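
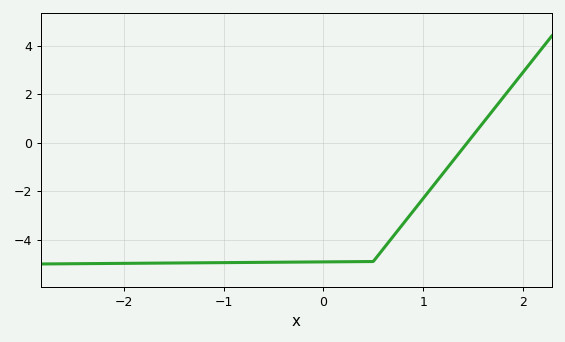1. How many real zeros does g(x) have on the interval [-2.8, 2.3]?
1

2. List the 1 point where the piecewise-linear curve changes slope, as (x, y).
(0.5, -4.9)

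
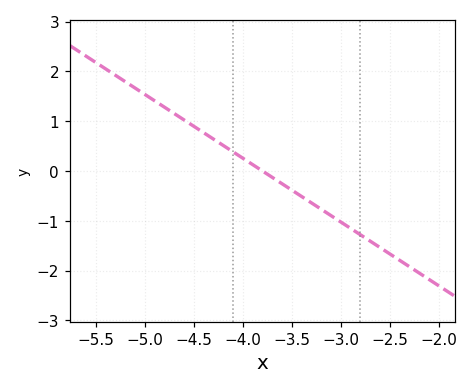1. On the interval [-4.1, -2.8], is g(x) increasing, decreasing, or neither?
decreasing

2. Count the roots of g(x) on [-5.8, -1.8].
1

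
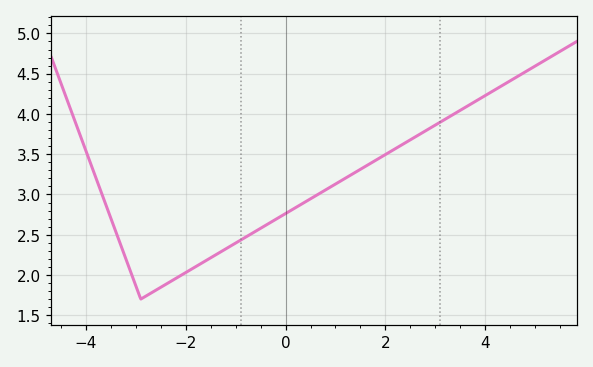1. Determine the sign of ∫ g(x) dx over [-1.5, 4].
positive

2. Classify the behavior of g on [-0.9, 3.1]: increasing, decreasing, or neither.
increasing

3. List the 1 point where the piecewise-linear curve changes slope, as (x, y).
(-2.9, 1.7)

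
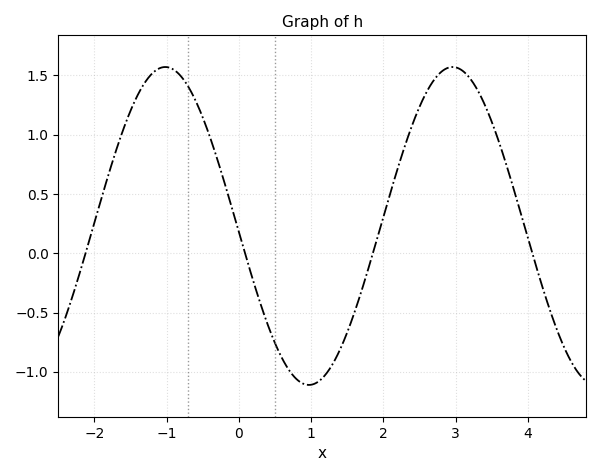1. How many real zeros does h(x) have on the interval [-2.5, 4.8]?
4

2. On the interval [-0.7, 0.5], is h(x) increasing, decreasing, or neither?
decreasing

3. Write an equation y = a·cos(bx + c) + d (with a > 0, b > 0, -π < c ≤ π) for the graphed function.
y = 1.34cos(1.6x + 1.6) + 0.23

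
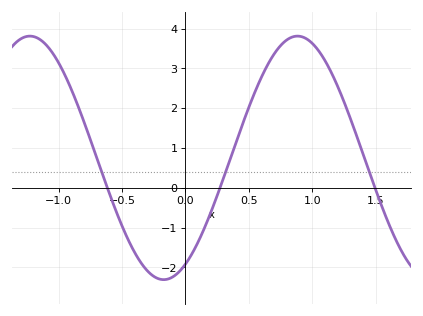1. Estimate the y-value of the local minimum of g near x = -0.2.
-2.3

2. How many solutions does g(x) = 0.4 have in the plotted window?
3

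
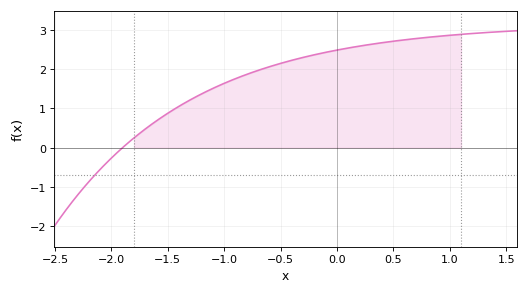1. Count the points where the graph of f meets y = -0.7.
1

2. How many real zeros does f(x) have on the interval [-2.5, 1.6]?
1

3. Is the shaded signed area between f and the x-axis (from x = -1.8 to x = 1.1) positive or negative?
positive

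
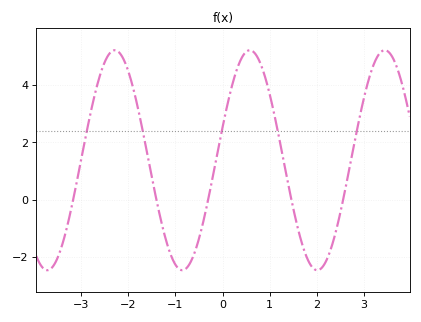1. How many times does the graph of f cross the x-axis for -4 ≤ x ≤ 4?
5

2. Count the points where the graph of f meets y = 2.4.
5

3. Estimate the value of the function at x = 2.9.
2.8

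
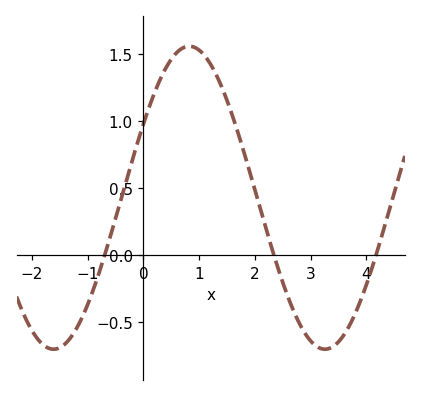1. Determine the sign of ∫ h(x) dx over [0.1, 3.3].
positive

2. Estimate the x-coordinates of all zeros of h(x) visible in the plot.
-0.7, 2.3, 4.2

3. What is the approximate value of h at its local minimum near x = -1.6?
-0.7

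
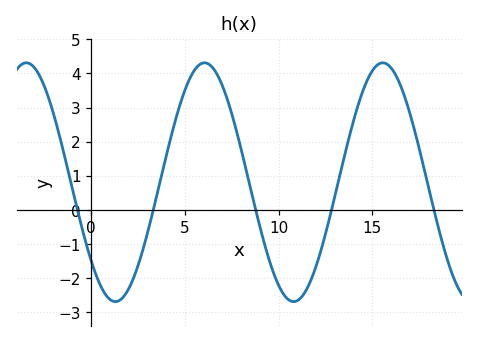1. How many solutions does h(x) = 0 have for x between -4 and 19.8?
5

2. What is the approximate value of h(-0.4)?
-0.734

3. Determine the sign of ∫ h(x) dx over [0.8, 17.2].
positive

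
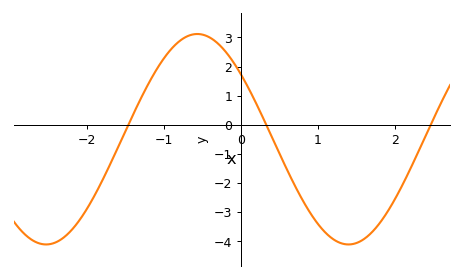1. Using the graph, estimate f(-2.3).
-3.87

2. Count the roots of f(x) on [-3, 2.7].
3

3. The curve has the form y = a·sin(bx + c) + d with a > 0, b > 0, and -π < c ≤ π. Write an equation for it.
y = 3.62sin(1.6x + 2.48) - 0.5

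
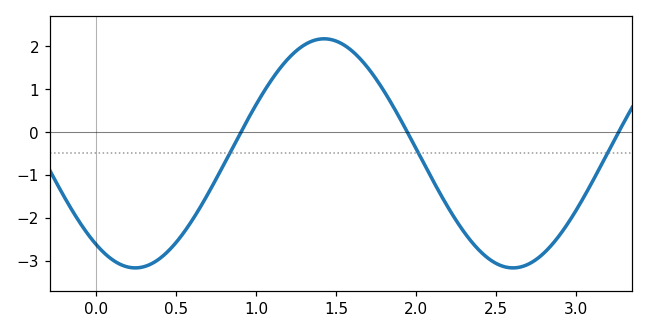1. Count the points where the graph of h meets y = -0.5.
3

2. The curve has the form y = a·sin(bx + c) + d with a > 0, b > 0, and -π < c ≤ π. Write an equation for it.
y = 2.67sin(2.7x - 2.2) - 0.5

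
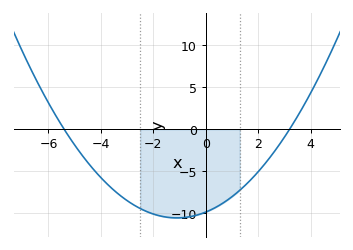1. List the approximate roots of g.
-5.4, 3.2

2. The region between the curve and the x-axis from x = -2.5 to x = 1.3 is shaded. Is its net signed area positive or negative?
negative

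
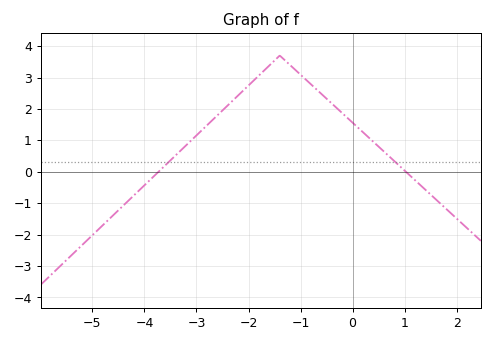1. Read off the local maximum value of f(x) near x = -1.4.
3.7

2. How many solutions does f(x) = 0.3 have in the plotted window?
2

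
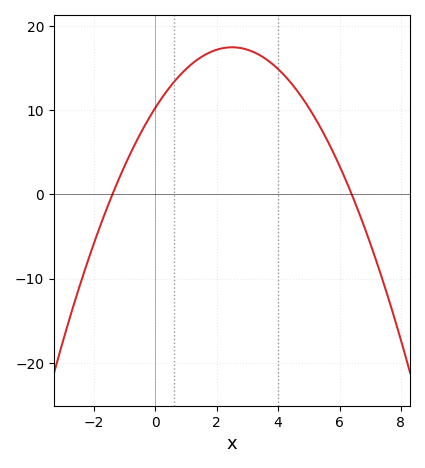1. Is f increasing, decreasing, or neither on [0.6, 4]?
neither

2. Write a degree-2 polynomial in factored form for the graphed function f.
y = -1.15(x + 1.4)(x - 6.4)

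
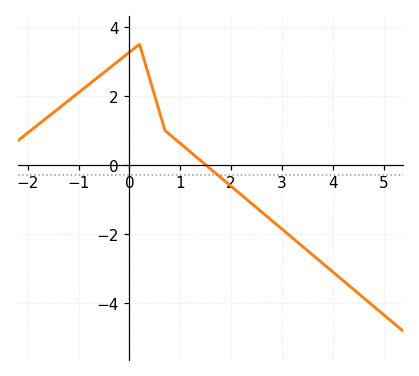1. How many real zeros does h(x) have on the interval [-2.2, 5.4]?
1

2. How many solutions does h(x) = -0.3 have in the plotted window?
1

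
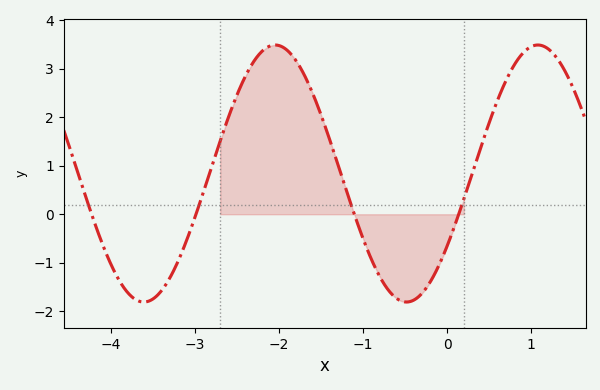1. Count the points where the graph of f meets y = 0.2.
4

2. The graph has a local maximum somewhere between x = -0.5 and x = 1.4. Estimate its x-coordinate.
1.08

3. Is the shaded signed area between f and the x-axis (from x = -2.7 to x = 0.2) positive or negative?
positive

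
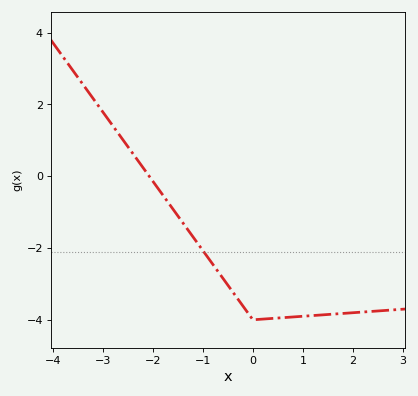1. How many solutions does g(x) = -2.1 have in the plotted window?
1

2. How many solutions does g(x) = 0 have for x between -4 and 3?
1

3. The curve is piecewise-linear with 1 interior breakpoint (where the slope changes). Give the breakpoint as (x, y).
(0, -4)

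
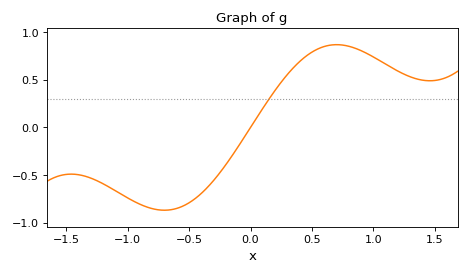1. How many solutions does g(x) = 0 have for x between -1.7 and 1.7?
1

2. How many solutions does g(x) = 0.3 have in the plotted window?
1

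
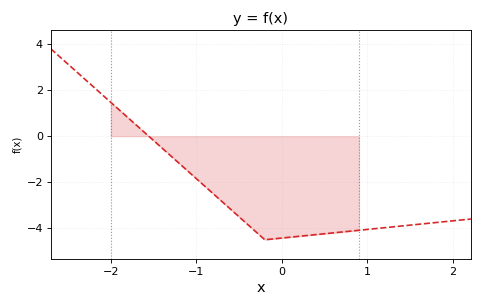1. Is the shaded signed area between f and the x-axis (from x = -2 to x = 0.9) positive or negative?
negative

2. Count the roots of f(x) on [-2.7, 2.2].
1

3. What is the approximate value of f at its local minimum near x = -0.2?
-4.5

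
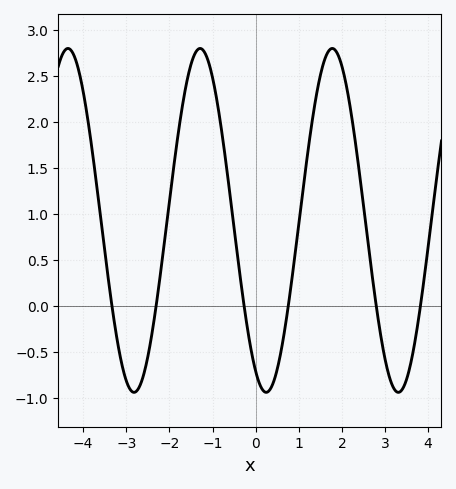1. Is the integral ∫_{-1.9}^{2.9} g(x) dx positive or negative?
positive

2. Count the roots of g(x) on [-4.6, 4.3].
6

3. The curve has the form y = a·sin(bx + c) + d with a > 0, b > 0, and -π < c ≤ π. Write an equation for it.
y = 1.87sin(2x - 2.1) + 0.93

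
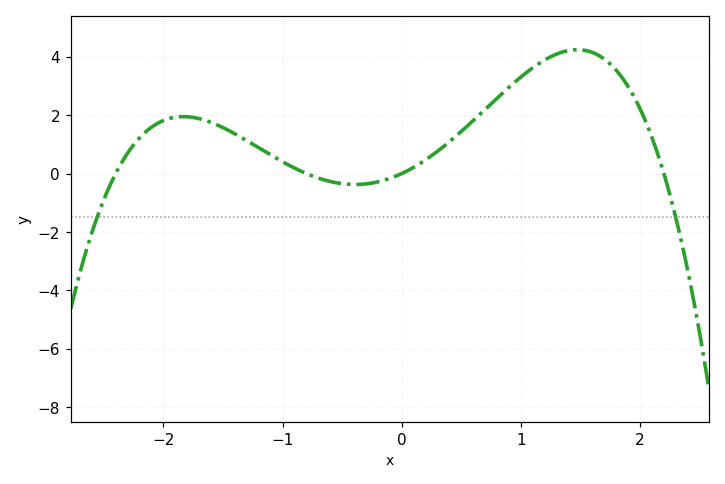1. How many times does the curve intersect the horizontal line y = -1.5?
2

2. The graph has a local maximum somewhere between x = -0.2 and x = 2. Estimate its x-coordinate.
1.5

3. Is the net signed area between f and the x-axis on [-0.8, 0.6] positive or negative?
positive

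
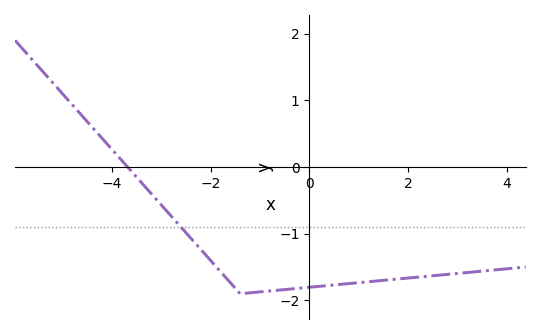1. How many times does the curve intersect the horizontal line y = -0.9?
1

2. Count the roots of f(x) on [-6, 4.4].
1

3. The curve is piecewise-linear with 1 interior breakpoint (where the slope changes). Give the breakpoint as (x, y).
(-1.4, -1.9)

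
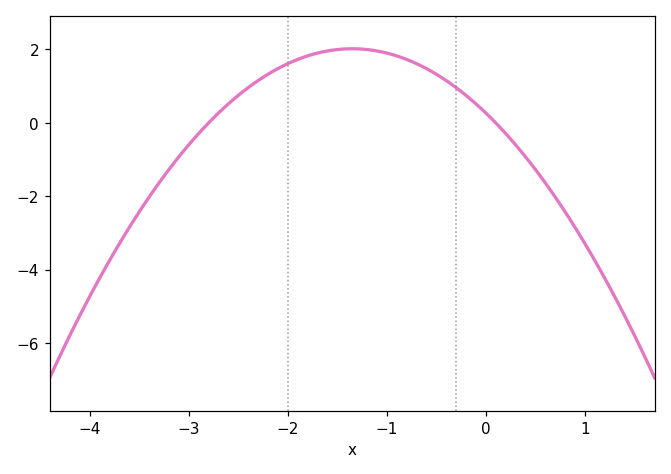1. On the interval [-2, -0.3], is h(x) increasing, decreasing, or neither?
neither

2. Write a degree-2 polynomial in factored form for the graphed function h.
y = -0.96(x + 2.8)(x - 0.1)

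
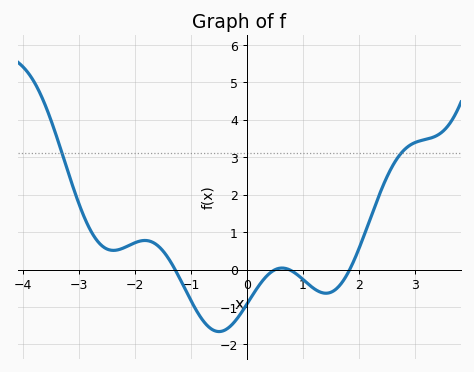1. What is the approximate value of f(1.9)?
0.196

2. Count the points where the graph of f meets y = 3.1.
2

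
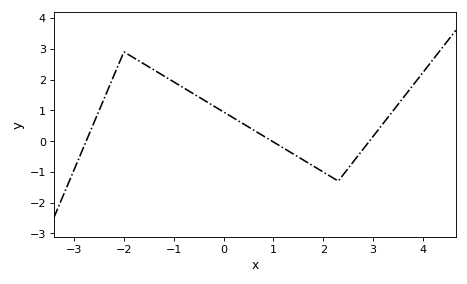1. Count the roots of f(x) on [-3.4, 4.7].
3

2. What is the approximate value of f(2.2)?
-1.2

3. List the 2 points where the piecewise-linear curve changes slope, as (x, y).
(-2, 2.9); (2.3, -1.3)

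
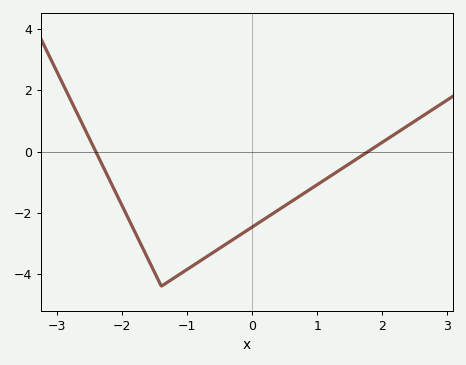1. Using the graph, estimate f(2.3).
0.8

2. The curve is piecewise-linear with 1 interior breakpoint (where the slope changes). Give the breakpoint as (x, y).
(-1.4, -4.4)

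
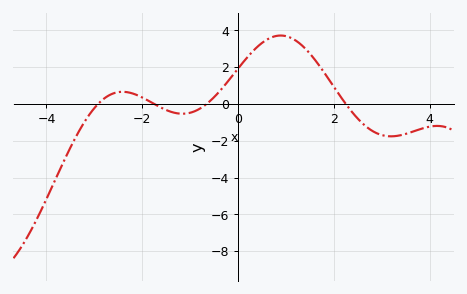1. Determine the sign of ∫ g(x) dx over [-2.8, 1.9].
positive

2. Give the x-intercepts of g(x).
-2.92, -1.75, -0.655, 2.25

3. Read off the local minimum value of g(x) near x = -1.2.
-0.534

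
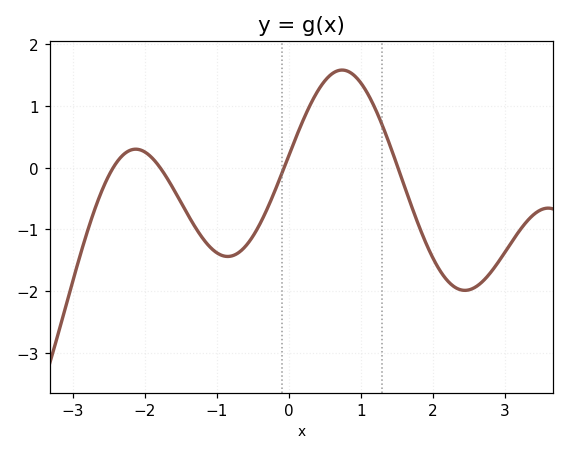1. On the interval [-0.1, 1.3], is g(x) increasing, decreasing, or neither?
neither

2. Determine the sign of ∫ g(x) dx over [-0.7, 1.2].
positive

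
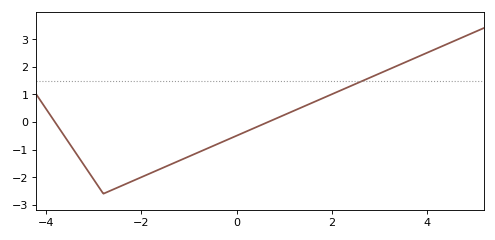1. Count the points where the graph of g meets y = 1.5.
1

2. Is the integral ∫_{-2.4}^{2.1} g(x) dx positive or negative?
negative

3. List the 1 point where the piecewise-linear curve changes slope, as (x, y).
(-2.8, -2.6)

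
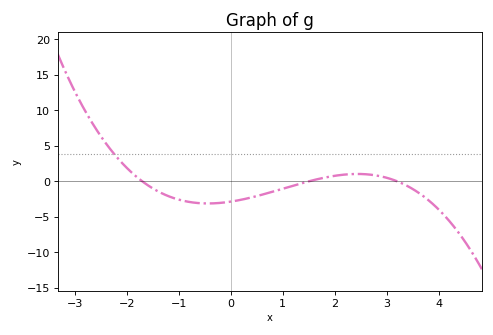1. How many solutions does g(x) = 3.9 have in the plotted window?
1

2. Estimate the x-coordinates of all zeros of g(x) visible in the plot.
-1.7, 1.5, 3.2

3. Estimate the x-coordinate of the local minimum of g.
-0.436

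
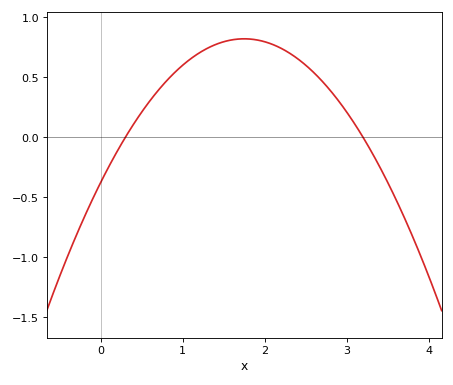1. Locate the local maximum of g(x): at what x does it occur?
1.7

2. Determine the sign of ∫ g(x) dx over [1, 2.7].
positive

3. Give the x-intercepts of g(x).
0.3, 3.2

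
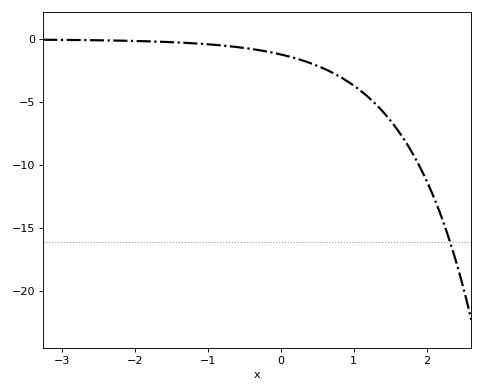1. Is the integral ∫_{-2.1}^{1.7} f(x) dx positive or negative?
negative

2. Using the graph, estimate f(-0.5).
-0.705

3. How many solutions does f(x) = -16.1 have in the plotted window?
1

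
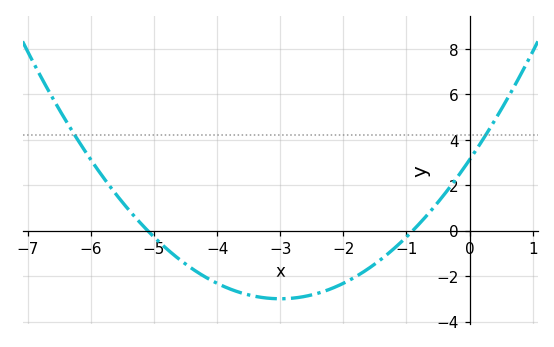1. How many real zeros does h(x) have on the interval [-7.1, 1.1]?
2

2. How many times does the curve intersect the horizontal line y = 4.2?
2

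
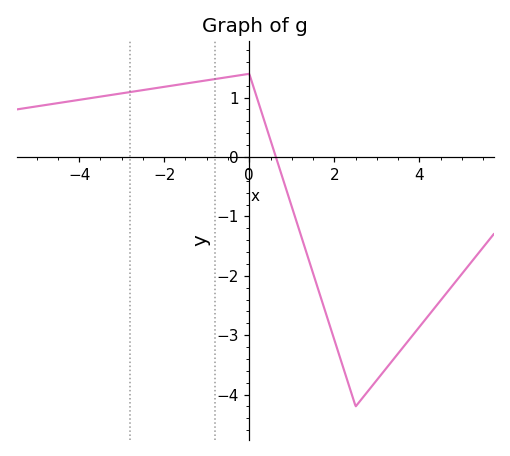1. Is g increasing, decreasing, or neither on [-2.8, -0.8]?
increasing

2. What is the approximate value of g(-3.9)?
0.972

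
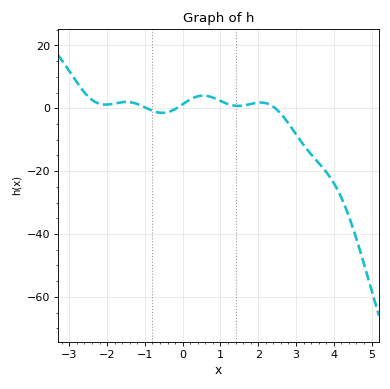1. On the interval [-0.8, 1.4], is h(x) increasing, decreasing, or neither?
neither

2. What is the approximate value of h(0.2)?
2.78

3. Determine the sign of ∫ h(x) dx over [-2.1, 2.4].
positive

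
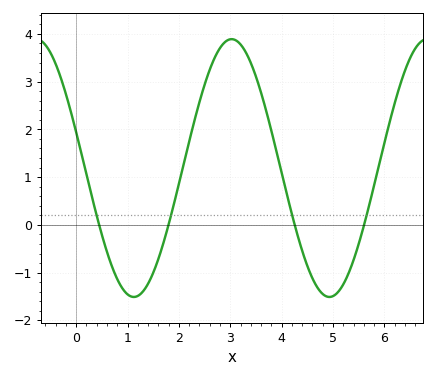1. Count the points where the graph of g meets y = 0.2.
4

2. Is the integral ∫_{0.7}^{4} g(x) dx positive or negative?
positive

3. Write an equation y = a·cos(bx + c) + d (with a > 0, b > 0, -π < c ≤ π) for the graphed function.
y = 2.7cos(1.65x + 1.29) + 1.19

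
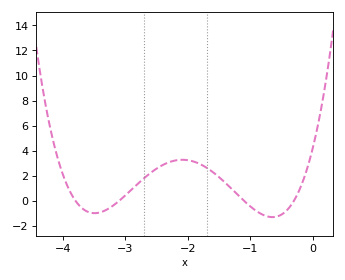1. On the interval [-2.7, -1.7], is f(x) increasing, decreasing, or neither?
neither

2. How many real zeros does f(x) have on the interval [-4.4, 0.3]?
4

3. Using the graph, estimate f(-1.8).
2.92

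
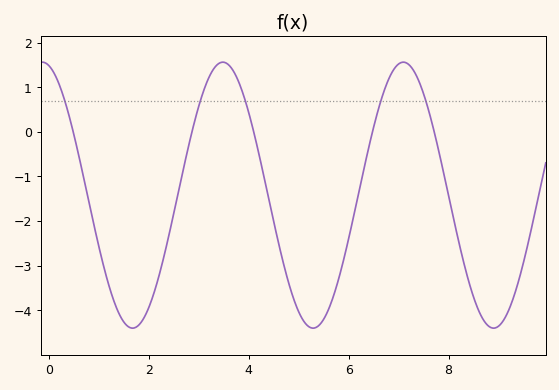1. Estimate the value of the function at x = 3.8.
1.1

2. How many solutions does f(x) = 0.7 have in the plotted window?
5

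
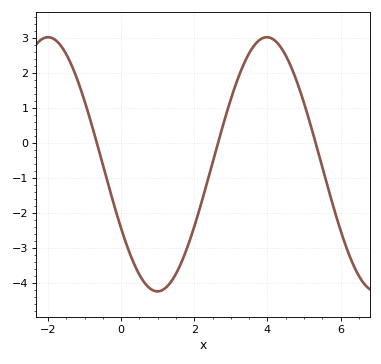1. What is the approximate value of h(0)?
-2.45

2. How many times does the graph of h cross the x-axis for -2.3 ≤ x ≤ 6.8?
3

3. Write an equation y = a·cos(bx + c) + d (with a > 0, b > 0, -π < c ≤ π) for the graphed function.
y = 3.64cos(1.05x + 2.1) - 0.61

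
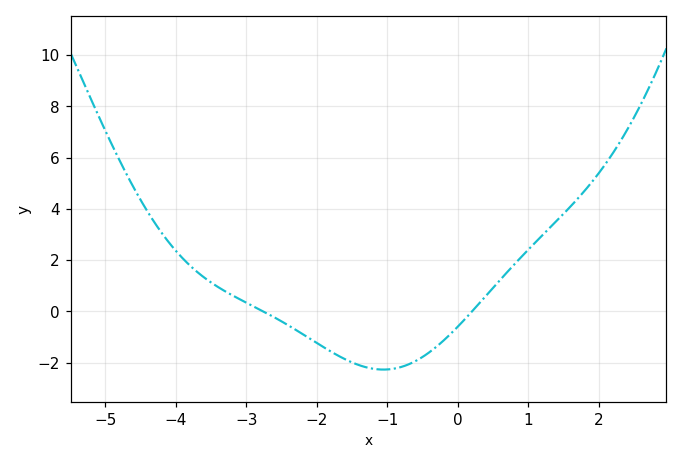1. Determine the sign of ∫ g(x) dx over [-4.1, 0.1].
negative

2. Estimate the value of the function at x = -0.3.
-1.4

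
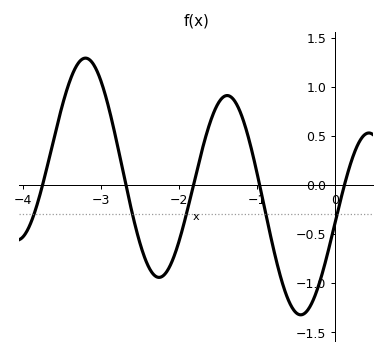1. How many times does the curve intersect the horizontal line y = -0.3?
5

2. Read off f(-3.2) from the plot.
1.3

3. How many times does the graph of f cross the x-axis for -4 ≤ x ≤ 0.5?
5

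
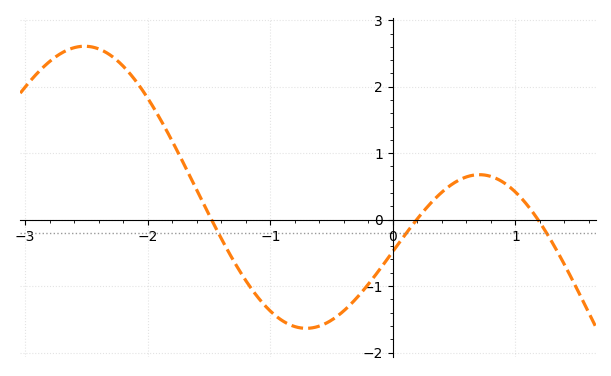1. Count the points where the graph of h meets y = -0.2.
3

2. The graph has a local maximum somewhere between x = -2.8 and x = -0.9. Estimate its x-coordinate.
-2.52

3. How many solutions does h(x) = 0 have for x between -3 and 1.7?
3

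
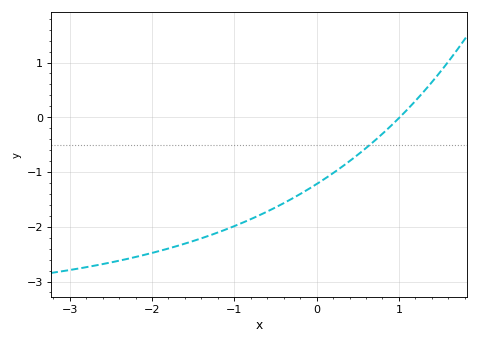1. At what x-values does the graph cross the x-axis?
1.01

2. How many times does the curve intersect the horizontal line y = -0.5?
1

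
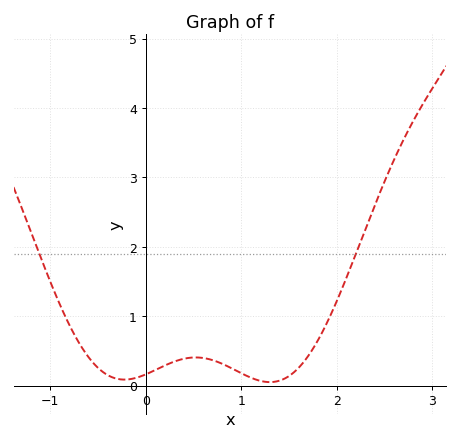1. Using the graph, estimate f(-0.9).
1.2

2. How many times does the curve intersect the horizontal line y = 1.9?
2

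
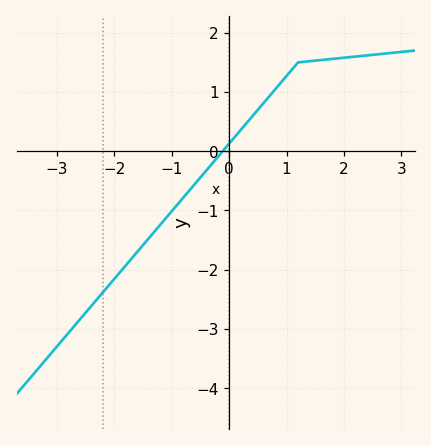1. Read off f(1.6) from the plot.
1.54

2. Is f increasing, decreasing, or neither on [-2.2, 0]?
increasing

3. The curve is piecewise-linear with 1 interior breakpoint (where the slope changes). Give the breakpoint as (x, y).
(1.2, 1.5)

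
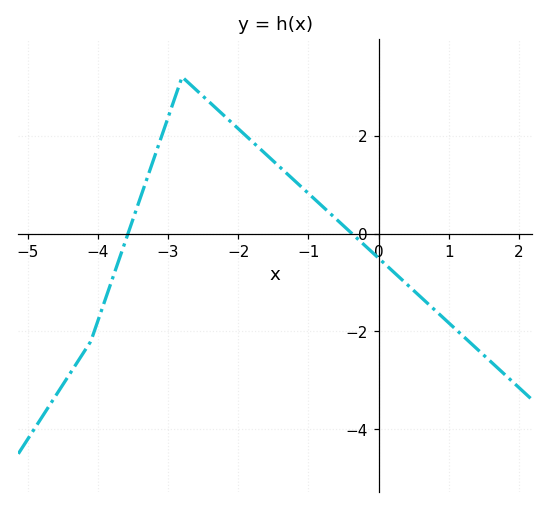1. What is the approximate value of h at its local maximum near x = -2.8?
3.2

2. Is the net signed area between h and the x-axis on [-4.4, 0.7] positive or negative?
positive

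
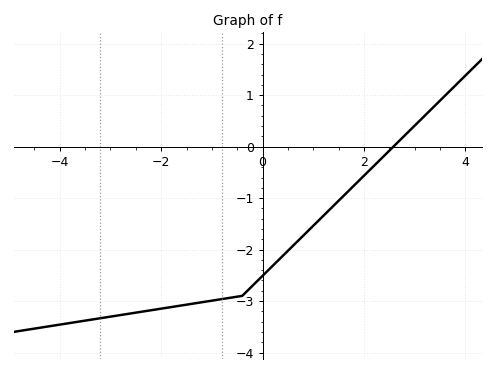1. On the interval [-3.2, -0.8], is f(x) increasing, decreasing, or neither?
increasing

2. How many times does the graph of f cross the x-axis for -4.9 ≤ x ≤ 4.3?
1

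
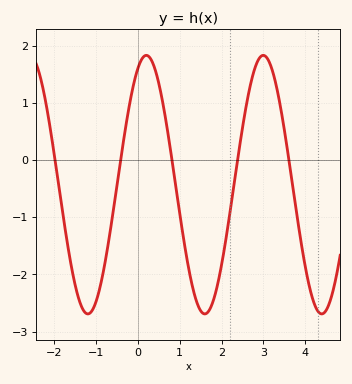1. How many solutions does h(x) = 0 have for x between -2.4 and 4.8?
5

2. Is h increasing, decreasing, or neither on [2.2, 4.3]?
neither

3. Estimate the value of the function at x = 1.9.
-2.2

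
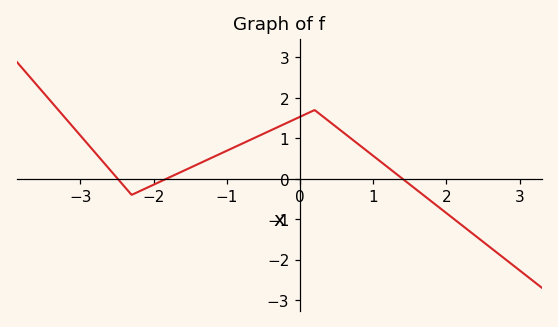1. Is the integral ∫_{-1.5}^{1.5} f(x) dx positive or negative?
positive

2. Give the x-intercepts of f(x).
-2.49, -1.82, 1.4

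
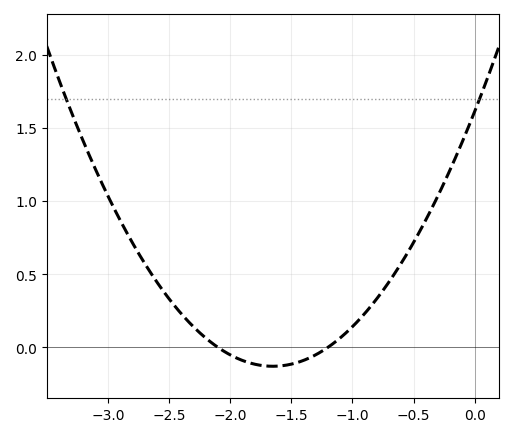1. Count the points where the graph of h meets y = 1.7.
2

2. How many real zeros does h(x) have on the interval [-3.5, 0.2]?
2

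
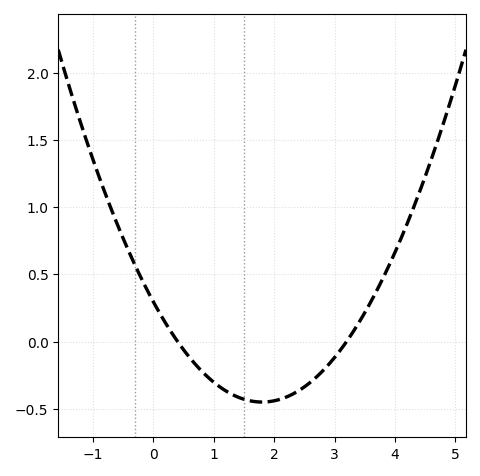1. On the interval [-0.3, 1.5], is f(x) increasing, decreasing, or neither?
decreasing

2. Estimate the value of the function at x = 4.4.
1.1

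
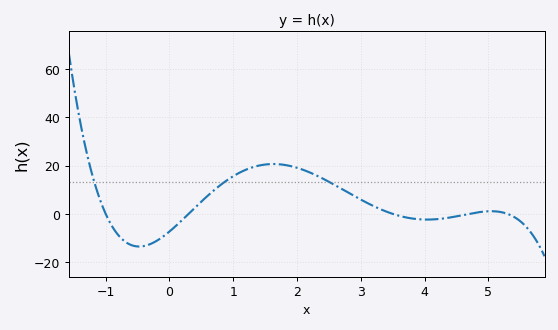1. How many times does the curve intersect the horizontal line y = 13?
3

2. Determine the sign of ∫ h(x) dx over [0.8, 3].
positive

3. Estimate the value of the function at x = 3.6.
0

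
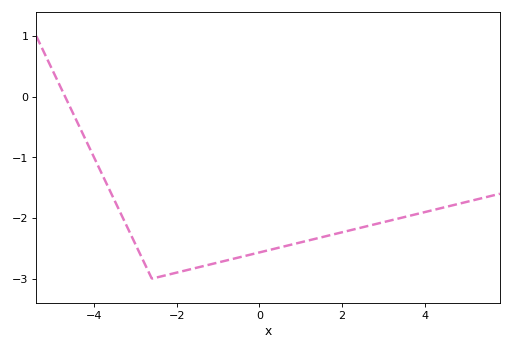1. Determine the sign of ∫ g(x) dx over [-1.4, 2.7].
negative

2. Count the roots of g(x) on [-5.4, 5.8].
1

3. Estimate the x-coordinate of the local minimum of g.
-2.6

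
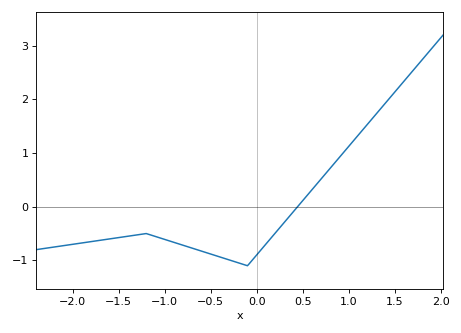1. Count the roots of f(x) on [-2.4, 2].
1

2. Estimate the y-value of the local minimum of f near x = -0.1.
-1.1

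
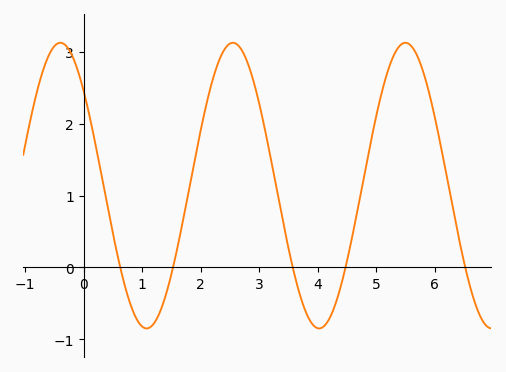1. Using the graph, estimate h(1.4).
-0.394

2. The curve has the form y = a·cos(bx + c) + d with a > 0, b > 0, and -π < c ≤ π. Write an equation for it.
y = 1.99cos(2.13x + 0.85) + 1.14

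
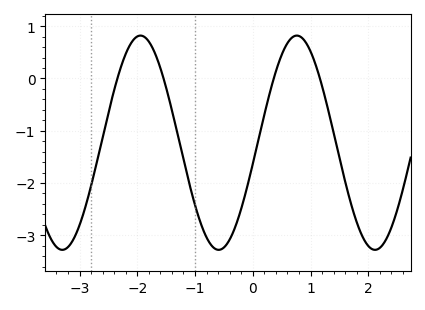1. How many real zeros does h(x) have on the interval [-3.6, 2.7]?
4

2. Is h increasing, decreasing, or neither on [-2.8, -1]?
neither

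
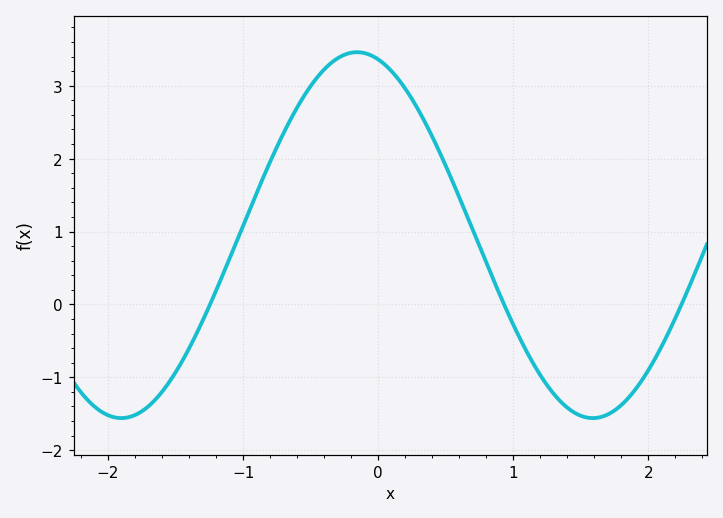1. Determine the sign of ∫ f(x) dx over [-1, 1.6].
positive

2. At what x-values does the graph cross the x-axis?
-1.2, 0.9, 2.2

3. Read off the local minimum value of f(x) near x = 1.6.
-1.6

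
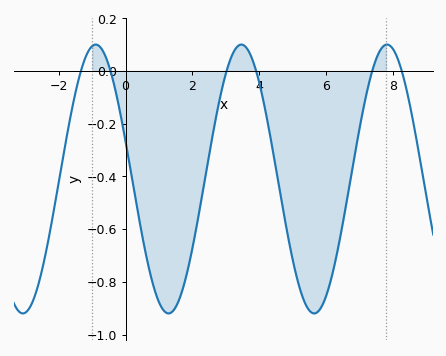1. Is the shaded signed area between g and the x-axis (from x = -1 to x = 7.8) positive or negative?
negative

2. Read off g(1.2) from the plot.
-0.916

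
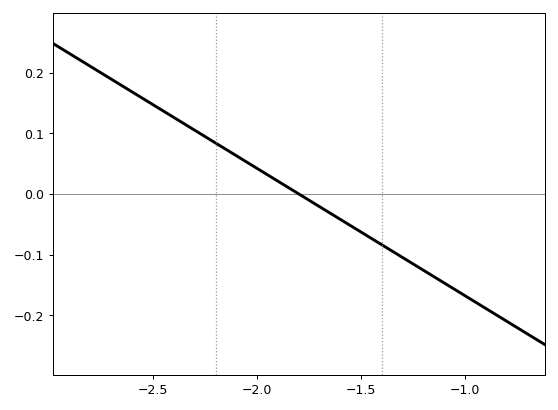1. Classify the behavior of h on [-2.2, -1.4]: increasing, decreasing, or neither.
decreasing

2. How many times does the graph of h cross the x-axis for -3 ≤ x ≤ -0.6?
1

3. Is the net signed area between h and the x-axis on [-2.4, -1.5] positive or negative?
positive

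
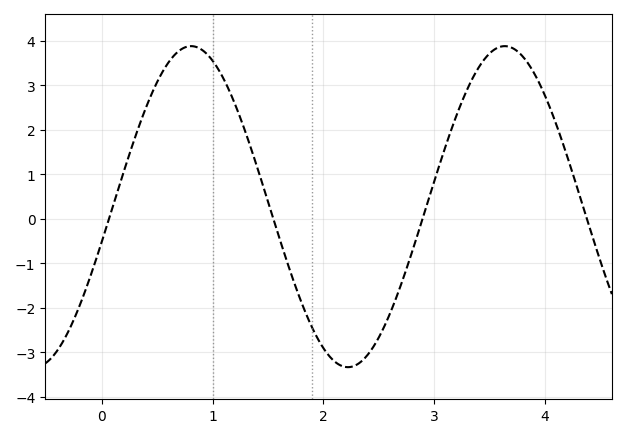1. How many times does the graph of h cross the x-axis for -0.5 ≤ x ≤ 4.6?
4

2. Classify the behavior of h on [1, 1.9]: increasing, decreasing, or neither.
decreasing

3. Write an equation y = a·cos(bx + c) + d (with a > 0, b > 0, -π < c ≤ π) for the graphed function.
y = 3.61cos(2.2x - 1.8) + 0.27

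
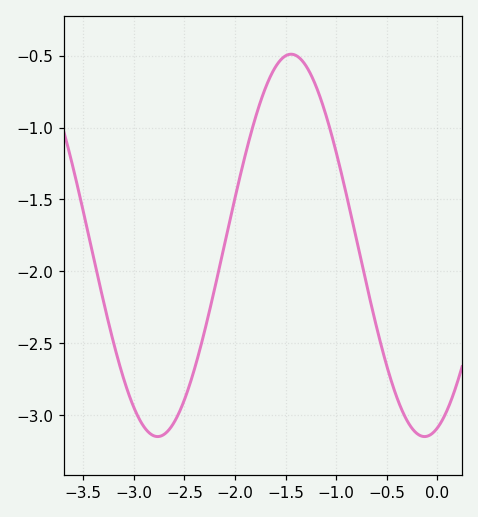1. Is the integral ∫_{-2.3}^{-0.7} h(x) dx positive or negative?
negative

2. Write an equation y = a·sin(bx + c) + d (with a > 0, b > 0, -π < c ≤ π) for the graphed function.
y = 1.33sin(2.4x - 1.3) - 1.82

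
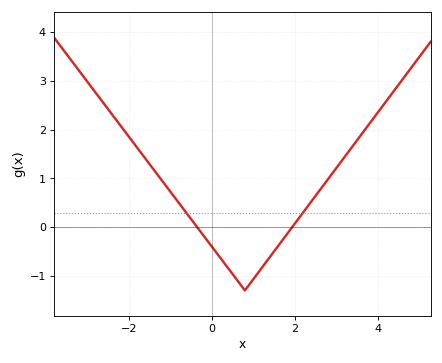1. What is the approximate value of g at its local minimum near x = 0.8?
-1.3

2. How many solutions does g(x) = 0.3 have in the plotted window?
2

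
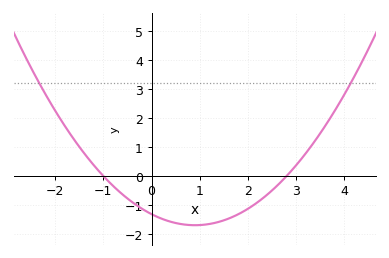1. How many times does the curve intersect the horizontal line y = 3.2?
2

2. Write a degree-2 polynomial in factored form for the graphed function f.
y = 0.47(x + 1)(x - 2.8)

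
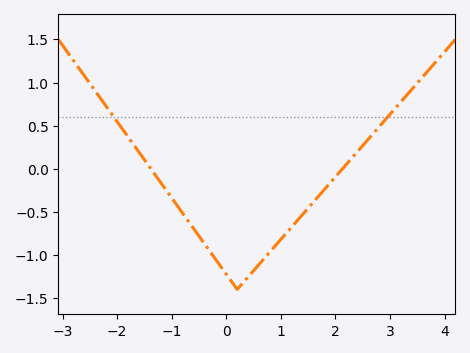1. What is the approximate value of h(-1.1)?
-0.25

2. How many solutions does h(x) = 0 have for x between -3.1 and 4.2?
2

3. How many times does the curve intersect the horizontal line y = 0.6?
2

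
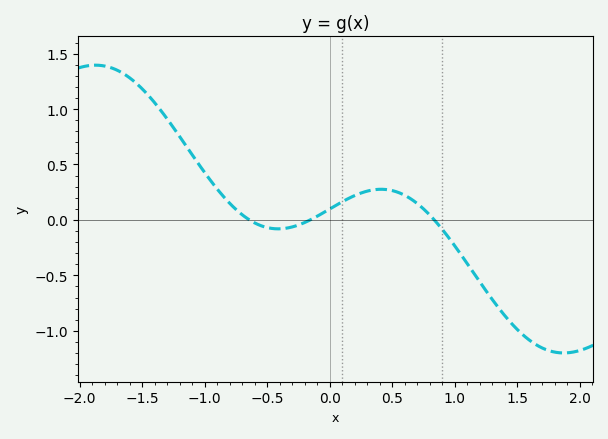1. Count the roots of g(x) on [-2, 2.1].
3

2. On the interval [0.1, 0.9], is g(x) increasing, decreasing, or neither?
neither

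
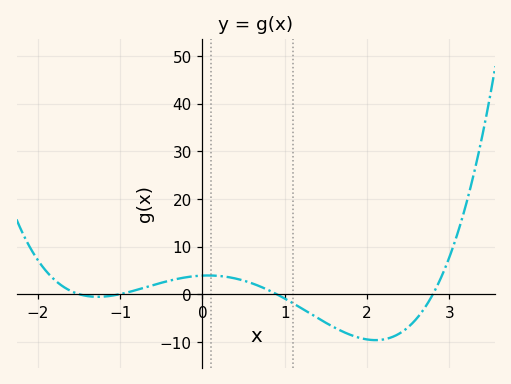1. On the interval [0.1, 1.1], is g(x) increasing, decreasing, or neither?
decreasing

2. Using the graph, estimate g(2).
-9.52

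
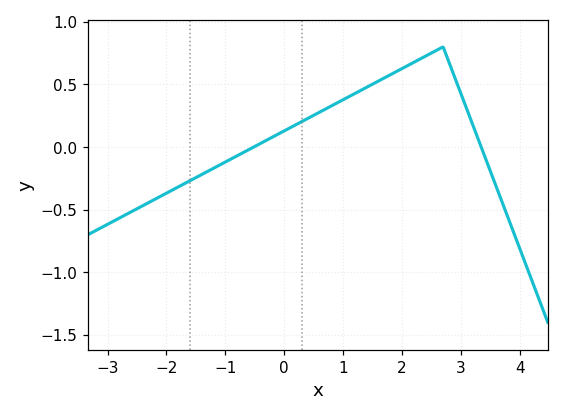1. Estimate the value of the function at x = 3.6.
-0.3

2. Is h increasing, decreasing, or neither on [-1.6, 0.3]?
increasing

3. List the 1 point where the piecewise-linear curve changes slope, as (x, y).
(2.7, 0.8)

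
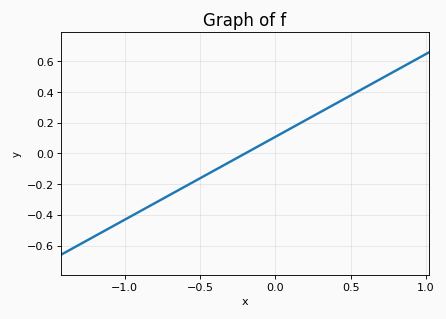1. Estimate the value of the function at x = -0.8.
-0.32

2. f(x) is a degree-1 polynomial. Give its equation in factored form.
y = 0.54(x + 0.2)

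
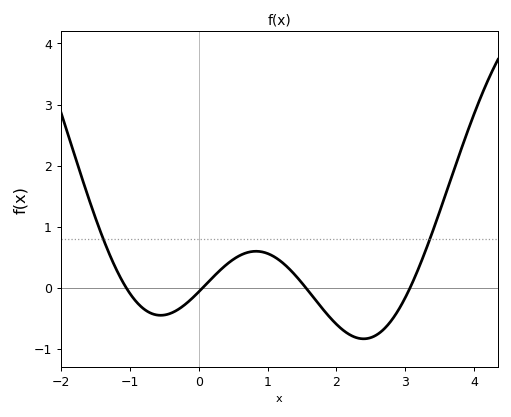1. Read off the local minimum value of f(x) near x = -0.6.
-0.454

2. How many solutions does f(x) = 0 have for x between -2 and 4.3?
4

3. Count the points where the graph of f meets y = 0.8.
2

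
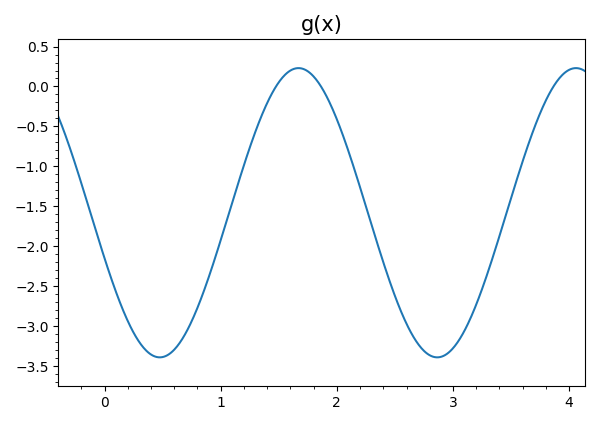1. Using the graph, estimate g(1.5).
0.05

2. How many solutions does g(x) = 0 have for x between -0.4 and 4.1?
3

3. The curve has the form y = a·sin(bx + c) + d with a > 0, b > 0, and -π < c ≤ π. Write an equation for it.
y = 1.81sin(2.6x - 2.8) - 1.58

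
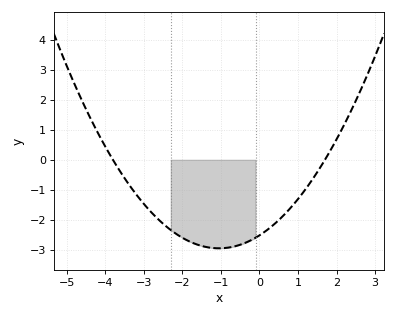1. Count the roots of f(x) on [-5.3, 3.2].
2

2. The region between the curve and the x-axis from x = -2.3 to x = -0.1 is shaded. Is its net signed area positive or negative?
negative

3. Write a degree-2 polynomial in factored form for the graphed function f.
y = 0.39(x + 3.8)(x - 1.7)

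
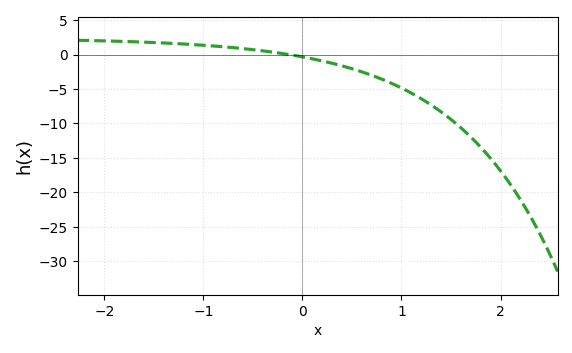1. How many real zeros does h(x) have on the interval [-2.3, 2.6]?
1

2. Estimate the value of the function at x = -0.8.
1.13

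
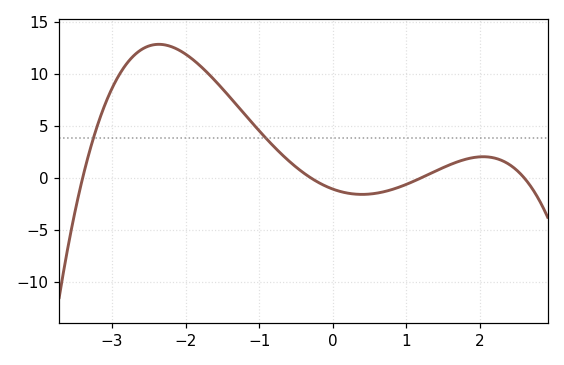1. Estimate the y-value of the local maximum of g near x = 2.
2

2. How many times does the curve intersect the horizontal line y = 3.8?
2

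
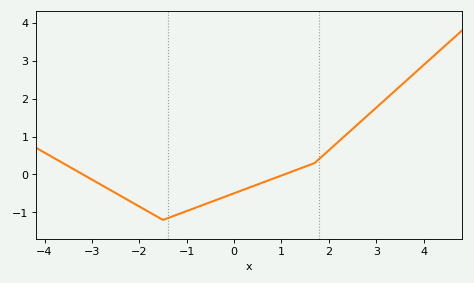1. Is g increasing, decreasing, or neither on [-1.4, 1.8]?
increasing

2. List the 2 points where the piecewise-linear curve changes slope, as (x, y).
(-1.5, -1.2); (1.7, 0.3)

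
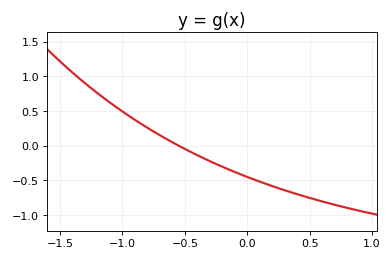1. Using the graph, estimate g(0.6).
-0.8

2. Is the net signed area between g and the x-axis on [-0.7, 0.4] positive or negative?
negative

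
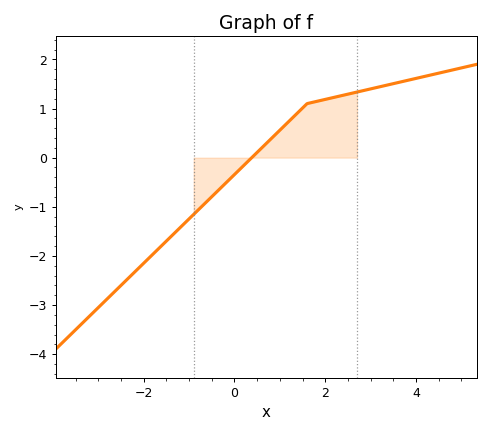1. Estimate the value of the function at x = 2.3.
1.25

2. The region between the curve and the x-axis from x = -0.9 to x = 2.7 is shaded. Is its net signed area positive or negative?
positive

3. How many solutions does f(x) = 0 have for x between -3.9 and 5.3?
1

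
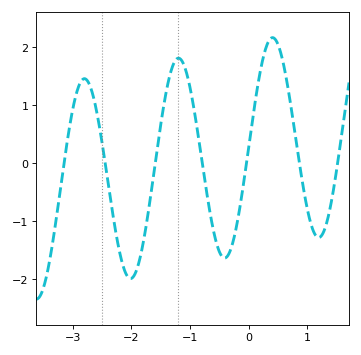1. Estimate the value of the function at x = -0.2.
-1.06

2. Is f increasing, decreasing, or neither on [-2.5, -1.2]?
neither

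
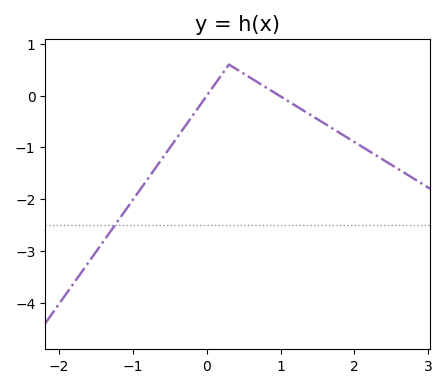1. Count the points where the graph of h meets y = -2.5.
1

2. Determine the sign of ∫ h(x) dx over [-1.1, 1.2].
negative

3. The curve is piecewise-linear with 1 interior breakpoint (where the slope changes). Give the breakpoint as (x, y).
(0.3, 0.6)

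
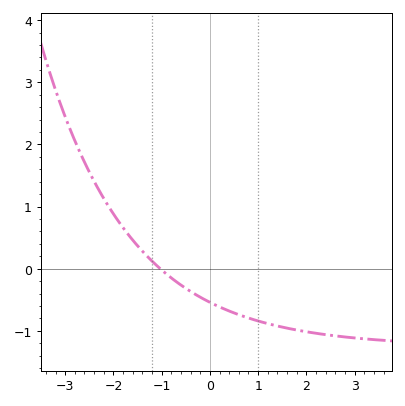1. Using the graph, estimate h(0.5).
-0.7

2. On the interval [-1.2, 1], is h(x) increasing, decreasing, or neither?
decreasing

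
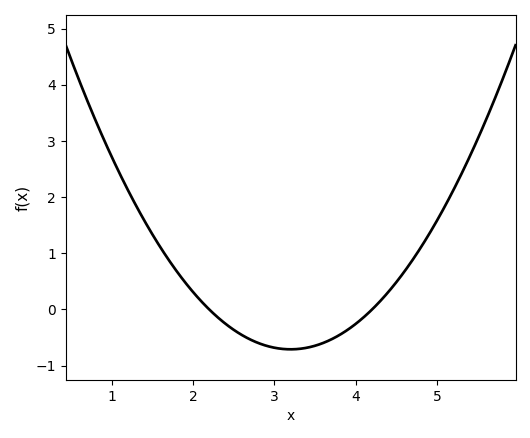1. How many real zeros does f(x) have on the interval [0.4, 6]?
2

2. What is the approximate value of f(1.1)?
2.42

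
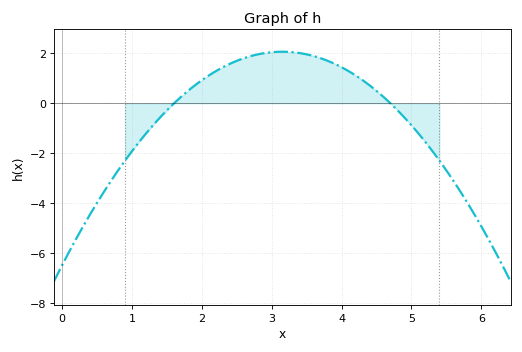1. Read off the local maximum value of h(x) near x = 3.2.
2.07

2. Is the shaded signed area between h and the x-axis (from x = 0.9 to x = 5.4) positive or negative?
positive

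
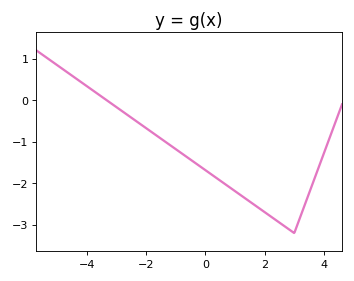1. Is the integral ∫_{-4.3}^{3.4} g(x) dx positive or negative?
negative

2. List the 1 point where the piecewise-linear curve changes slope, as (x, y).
(3, -3.2)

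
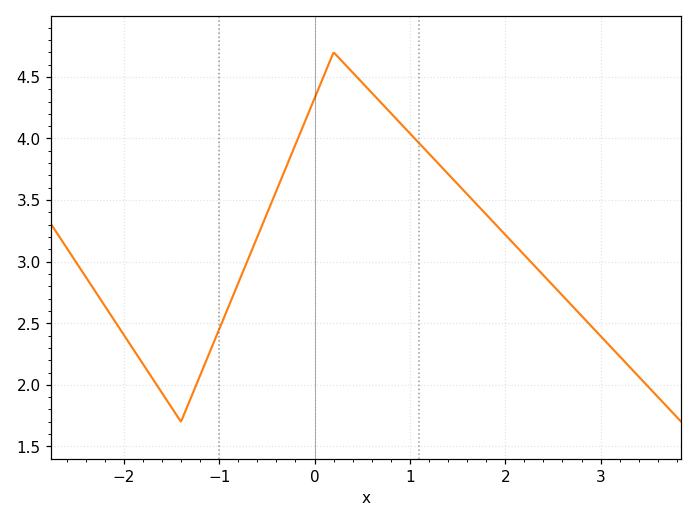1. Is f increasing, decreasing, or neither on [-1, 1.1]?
neither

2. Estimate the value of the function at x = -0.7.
3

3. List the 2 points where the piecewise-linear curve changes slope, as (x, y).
(-1.4, 1.7); (0.2, 4.7)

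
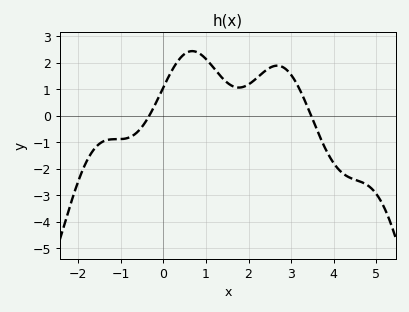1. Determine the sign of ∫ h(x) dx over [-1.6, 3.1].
positive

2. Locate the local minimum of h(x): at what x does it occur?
1.78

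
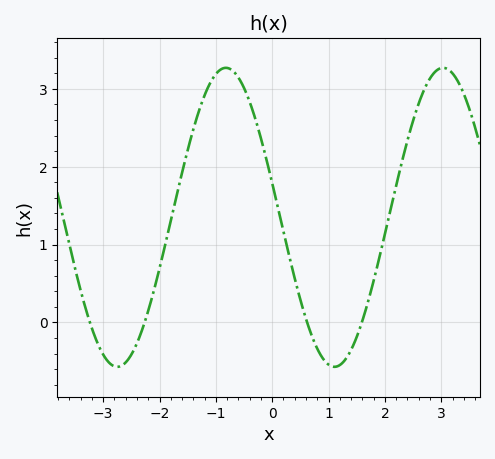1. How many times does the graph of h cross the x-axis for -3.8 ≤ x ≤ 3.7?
4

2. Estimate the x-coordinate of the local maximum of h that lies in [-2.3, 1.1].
-0.8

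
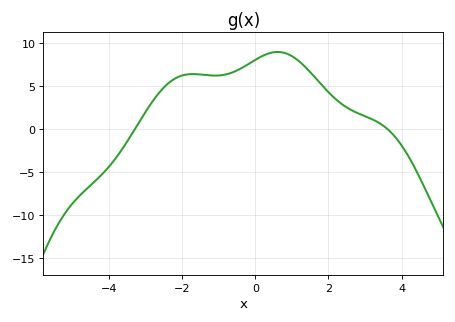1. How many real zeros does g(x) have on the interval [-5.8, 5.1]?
2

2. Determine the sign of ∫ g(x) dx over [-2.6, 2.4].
positive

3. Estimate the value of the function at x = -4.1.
-5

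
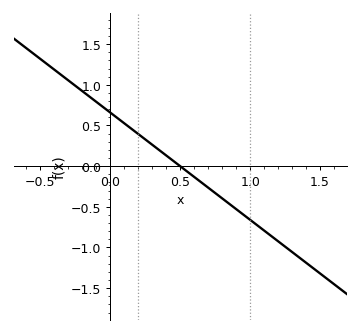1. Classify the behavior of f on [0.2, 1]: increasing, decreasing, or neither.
decreasing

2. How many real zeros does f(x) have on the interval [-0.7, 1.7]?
1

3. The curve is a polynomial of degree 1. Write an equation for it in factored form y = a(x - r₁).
y = -1.32(x - 0.5)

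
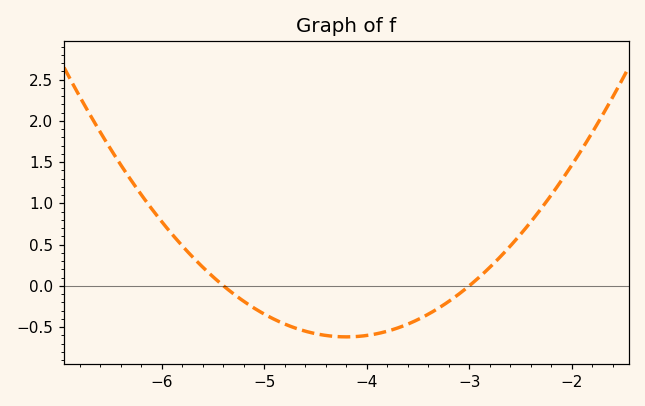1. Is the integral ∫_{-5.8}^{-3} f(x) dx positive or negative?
negative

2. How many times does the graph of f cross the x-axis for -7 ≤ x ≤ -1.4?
2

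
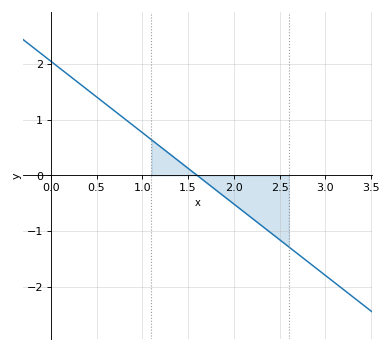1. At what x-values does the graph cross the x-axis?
1.6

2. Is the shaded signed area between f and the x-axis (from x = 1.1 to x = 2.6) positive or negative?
negative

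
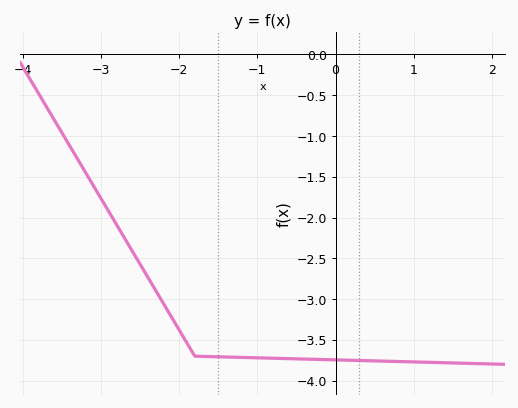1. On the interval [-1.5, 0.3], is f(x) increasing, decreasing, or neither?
decreasing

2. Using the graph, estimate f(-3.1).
-1.6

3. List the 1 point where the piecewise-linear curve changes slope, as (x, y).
(-1.8, -3.7)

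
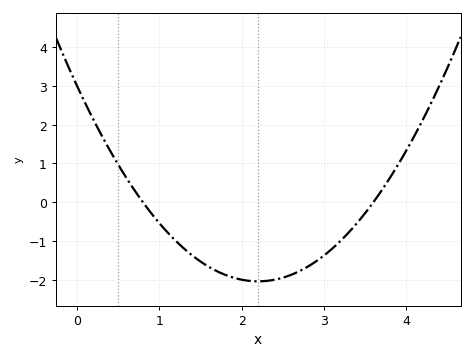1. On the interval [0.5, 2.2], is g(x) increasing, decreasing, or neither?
decreasing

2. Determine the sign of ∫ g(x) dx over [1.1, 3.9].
negative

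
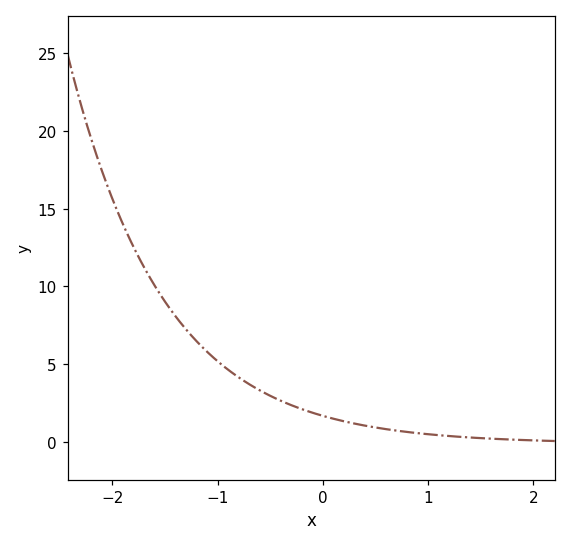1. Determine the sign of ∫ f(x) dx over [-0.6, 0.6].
positive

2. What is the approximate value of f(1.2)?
0.5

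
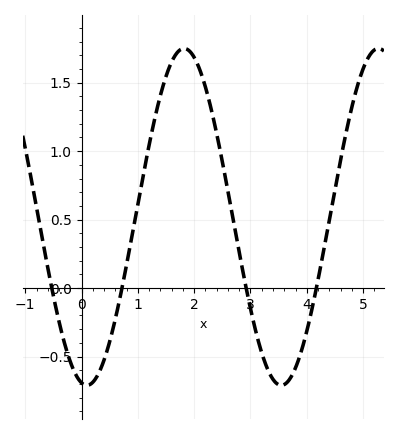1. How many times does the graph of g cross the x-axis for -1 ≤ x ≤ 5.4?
4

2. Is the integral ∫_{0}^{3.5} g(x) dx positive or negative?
positive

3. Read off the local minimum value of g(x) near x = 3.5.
-0.7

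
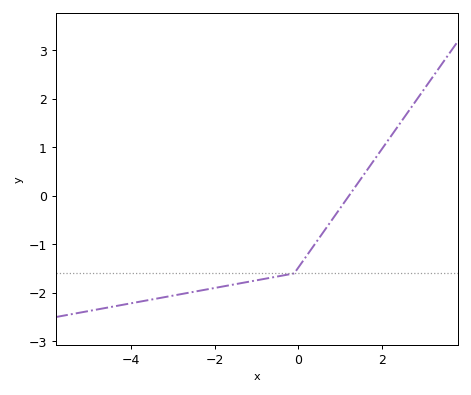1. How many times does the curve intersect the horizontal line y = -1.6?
1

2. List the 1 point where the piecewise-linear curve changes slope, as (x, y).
(-0.1, -1.6)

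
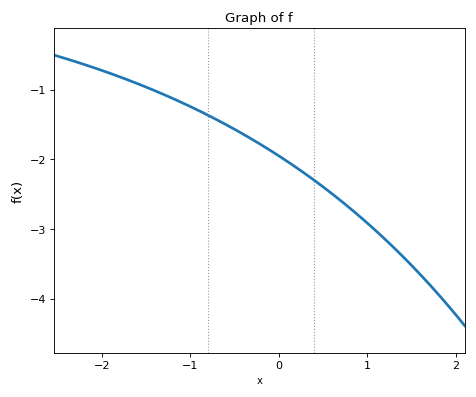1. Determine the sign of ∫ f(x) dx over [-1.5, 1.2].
negative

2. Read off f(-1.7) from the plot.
-0.864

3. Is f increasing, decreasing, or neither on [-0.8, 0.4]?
decreasing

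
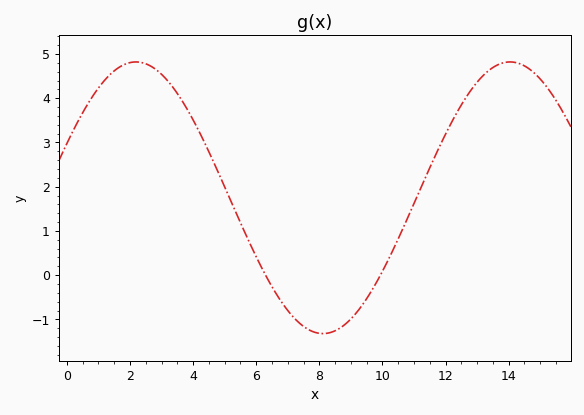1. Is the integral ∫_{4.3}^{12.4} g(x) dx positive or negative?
positive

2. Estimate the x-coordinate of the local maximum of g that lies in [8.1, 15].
14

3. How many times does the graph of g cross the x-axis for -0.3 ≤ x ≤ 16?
2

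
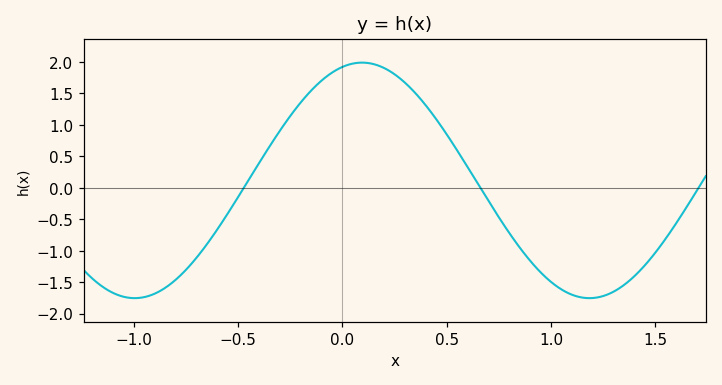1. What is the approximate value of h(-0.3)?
0.908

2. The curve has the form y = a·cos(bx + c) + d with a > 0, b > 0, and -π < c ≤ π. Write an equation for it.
y = 1.87cos(2.88x - 0.272) + 0.12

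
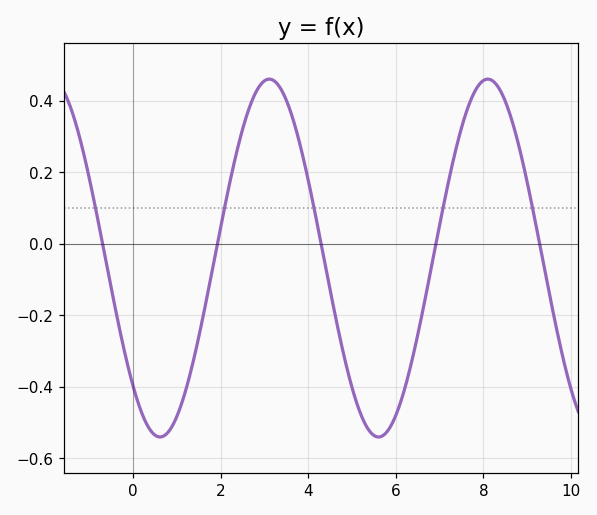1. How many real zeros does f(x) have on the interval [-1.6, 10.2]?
5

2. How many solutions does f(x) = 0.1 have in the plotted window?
5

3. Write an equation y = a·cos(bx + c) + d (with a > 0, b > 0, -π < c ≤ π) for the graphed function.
y = 0.5cos(1.3x + 2.4) - 0.04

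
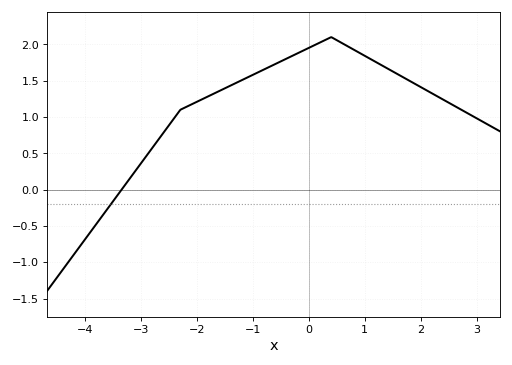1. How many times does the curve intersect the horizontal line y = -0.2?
1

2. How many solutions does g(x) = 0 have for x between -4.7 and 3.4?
1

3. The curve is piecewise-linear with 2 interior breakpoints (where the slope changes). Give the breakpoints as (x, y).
(-2.3, 1.1); (0.4, 2.1)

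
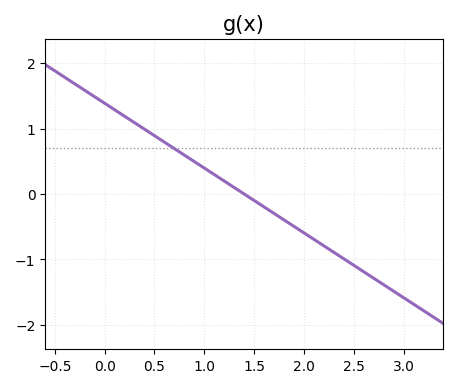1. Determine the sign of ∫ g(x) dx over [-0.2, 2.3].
positive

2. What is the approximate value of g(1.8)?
-0.4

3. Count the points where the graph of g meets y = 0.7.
1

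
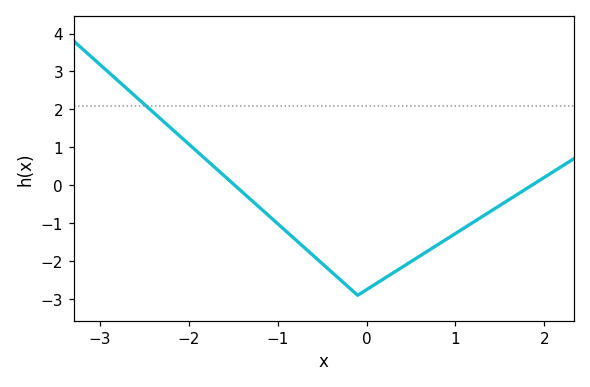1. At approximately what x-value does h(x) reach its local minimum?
-0.101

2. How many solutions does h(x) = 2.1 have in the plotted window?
1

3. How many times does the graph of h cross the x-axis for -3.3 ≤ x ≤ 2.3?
2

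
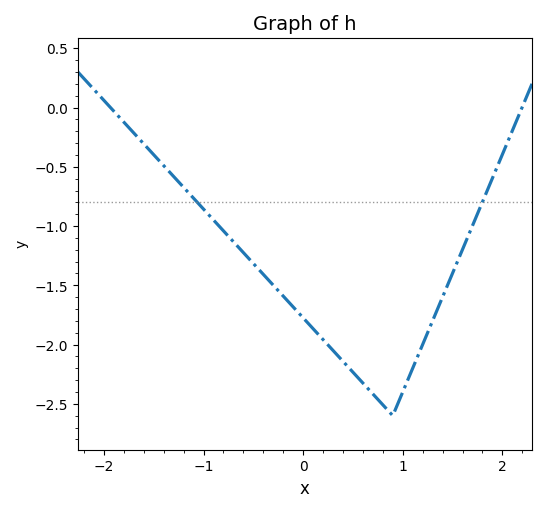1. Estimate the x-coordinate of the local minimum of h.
0.9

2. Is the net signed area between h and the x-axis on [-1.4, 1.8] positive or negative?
negative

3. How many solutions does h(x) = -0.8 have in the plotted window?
2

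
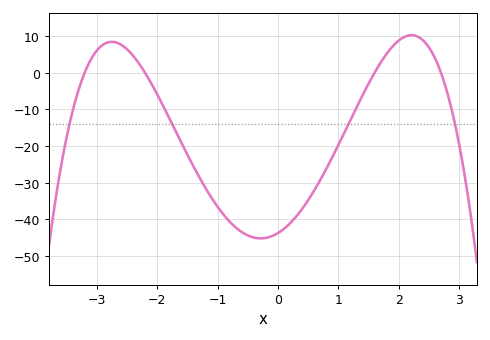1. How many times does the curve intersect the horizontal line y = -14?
4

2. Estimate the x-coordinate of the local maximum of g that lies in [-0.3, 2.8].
2.2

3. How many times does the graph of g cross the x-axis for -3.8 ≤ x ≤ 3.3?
4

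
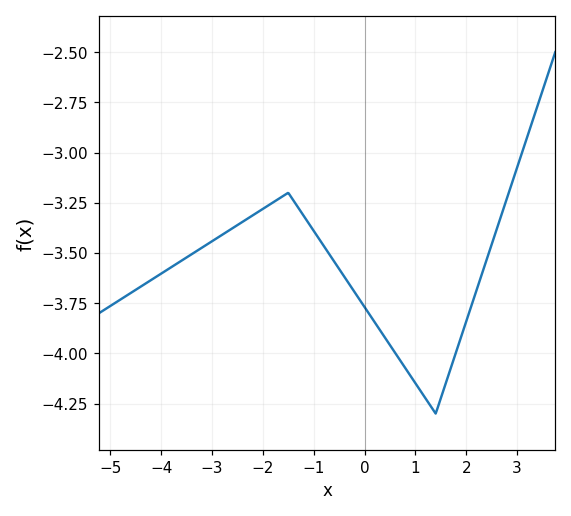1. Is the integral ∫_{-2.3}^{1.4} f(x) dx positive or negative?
negative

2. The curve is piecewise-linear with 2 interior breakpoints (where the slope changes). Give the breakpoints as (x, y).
(-1.5, -3.2); (1.4, -4.3)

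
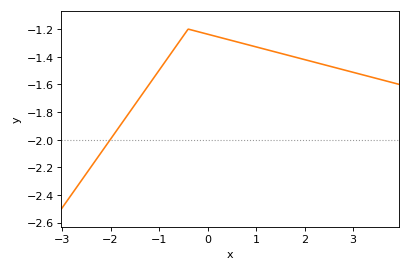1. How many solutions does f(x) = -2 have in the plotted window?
1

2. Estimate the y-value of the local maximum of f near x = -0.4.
-1.2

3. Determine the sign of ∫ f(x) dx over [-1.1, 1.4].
negative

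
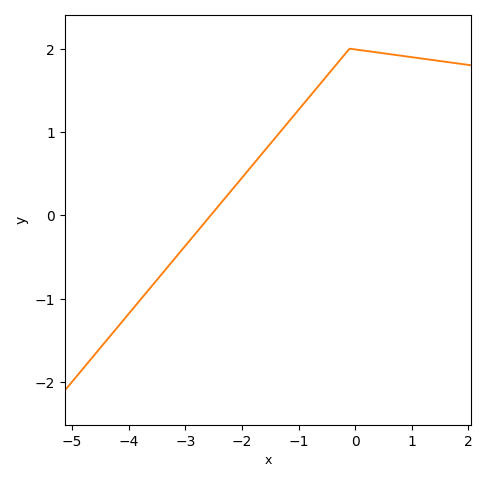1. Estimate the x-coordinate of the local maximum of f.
-0.1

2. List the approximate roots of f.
-2.6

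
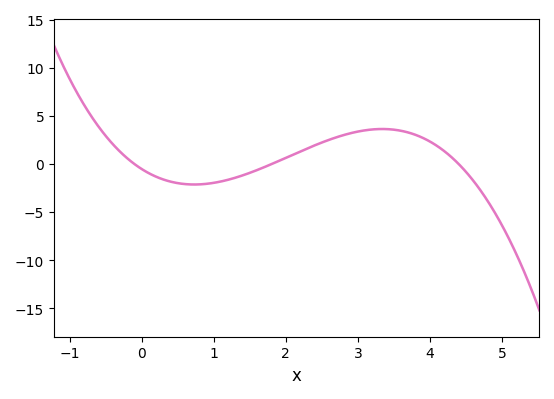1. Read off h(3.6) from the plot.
3.5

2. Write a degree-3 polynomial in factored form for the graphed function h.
y = -0.65(x + 0.1)(x - 1.8)(x - 4.4)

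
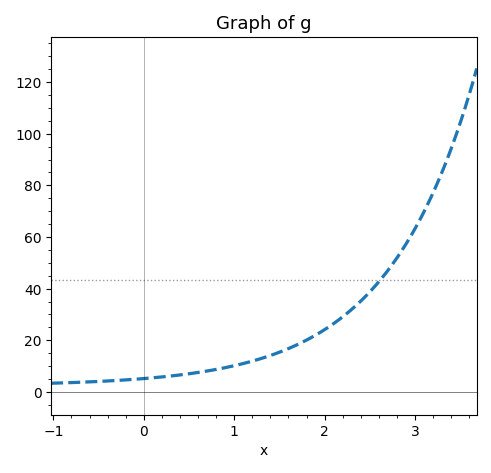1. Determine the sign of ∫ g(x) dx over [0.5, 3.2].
positive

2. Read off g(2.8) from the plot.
52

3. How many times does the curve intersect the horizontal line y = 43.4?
1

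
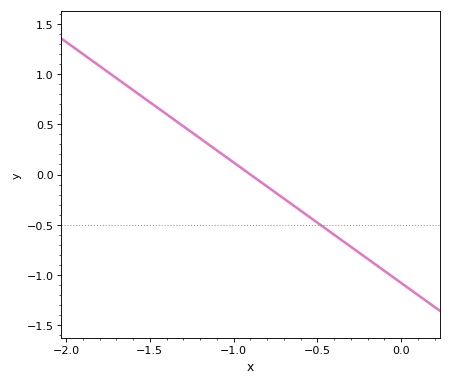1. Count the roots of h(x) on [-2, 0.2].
1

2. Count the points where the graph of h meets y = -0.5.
1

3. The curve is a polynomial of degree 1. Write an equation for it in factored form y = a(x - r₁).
y = -1.2(x + 0.9)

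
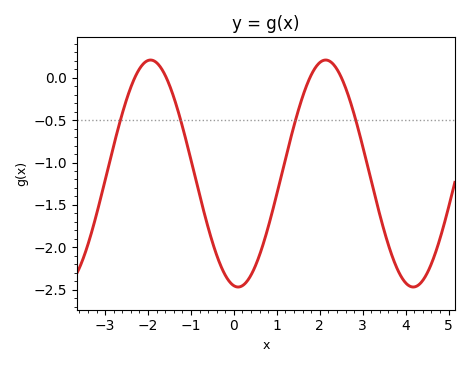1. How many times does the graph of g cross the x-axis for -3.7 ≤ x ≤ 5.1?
4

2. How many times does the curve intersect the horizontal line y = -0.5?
4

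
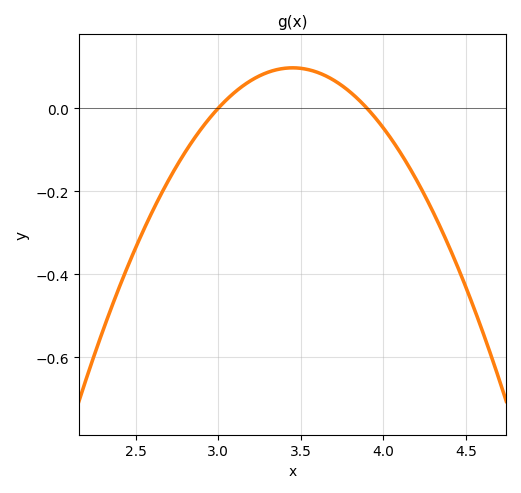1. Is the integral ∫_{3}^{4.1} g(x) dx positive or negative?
positive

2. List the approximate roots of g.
3, 3.9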